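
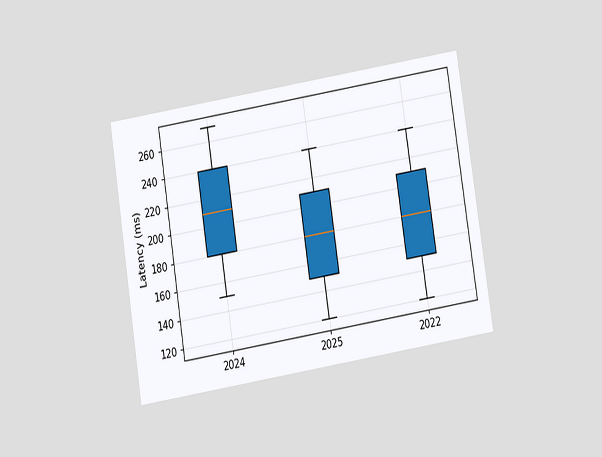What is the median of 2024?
210ms

The chart is tilted about 9° counter-clockwise and viewed slightly from below. The median line in the 2024 box sits at 210ms.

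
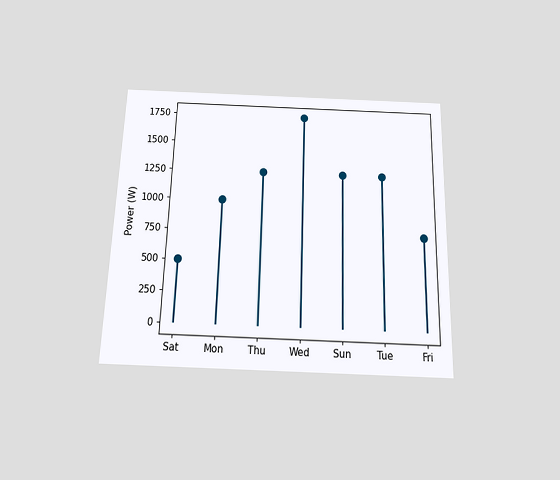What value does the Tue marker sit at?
The chart is viewed slightly from below. The Tue marker sits at 1250W.

1250W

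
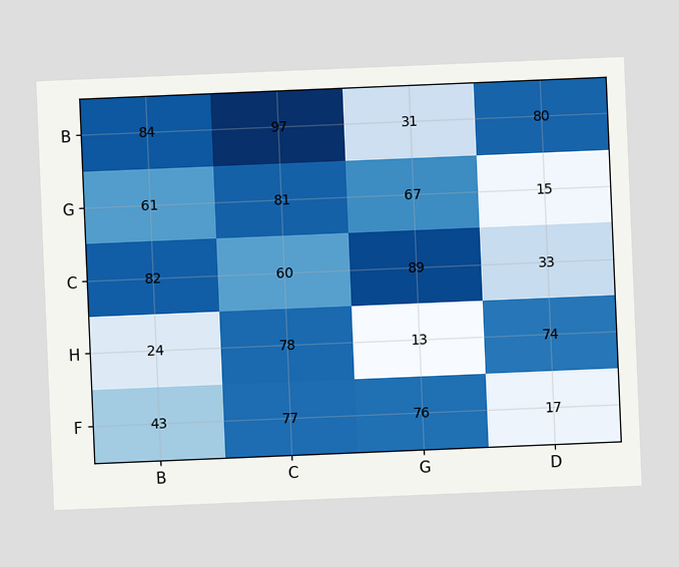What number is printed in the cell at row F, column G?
76

The chart is tilted about 2° counter-clockwise. The (F, G) cell reads 76.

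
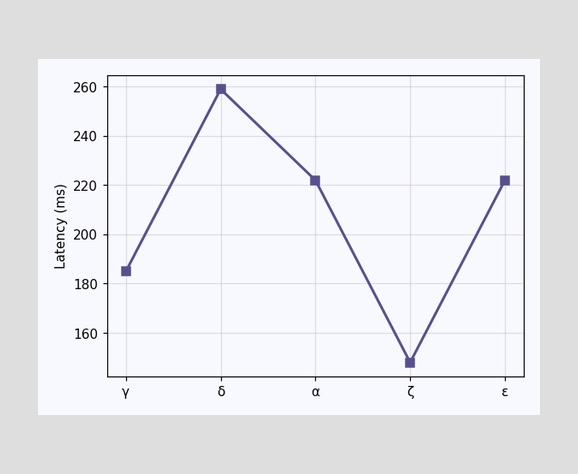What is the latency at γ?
185ms

At γ, the line is at 185ms.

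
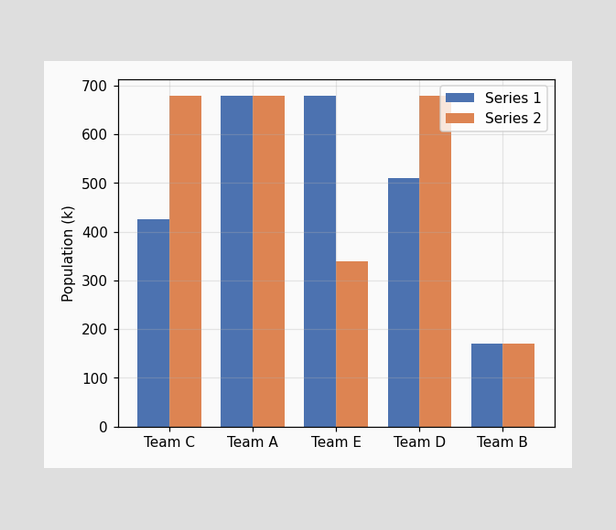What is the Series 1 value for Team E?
680k

The Series 1 bar at Team E reaches 680k on the y-axis.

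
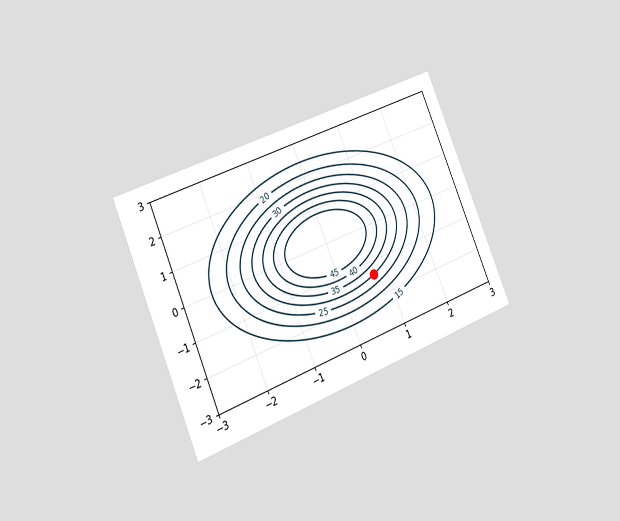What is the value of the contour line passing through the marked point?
30

The chart is tilted about 23° counter-clockwise and viewed slightly from the left. The marked point sits on the contour labelled 30.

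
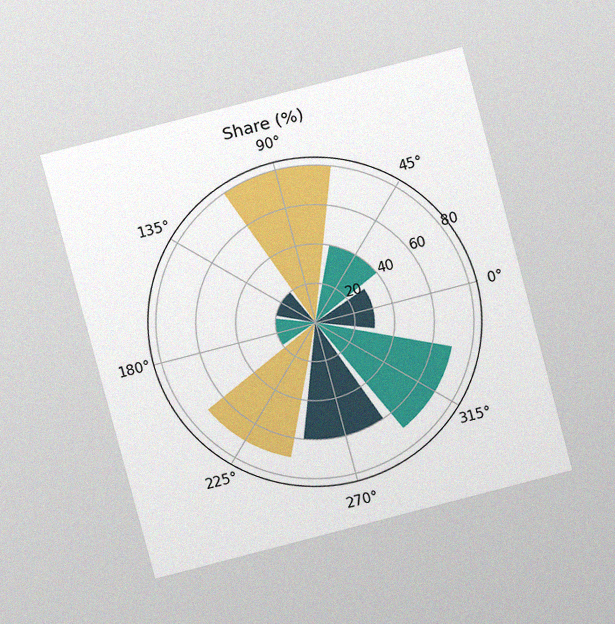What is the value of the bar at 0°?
The chart is tilted about 15° counter-clockwise and viewed at a slight angle, with some photo noise. The bar at 0° reaches 30% on the radial axis.

30%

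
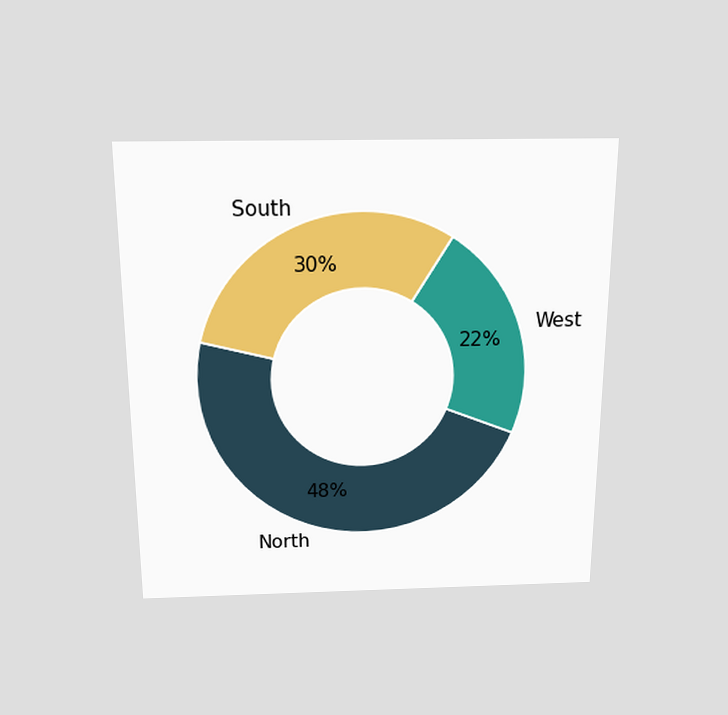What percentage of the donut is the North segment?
48%

The chart is viewed slightly from above. The North segment takes up 48% of the ring.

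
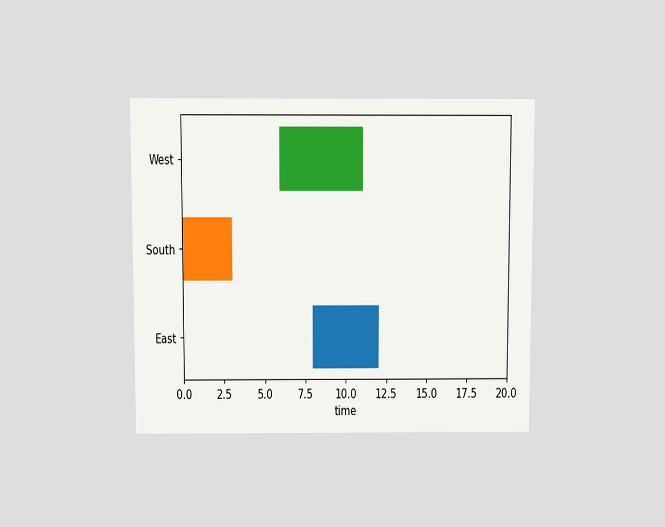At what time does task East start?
8

The chart is viewed slightly from above. The East bar begins at t=8.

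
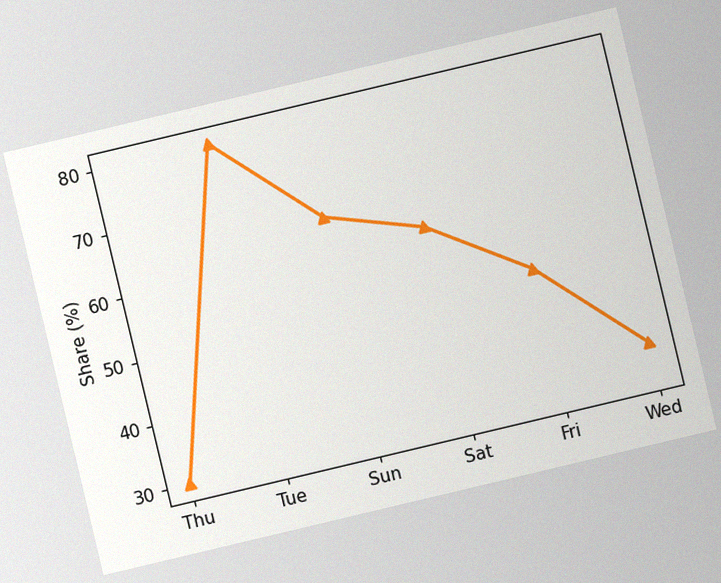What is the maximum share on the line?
80%

The chart is tilted about 13° counter-clockwise, with some photo noise. The highest point is at Tue, and reading across to the y-axis gives 80%.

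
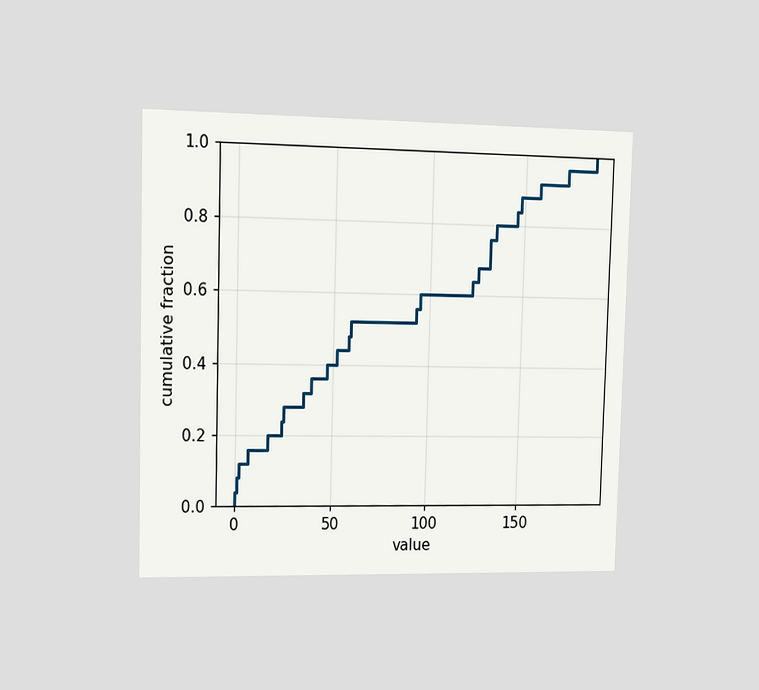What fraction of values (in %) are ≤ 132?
76%

The chart is viewed slightly from the left. At x=132 the ECDF step is at 76%.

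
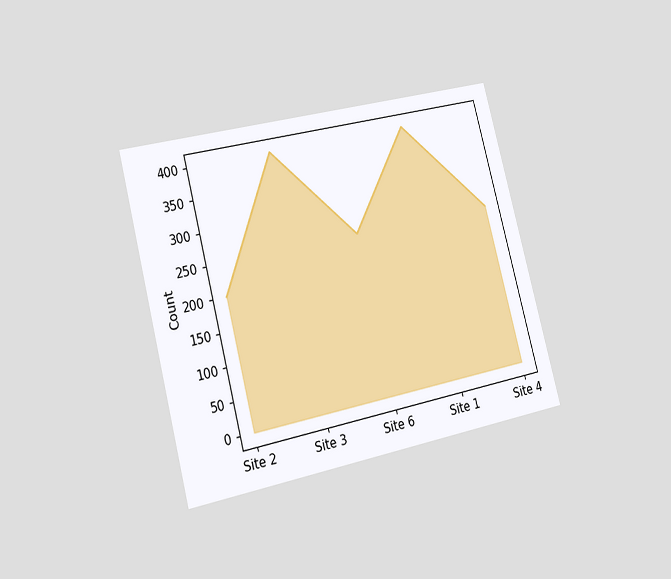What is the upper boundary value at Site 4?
250

The chart is tilted about 15° counter-clockwise and viewed slightly from the left. At Site 4 the upper boundary is at 250.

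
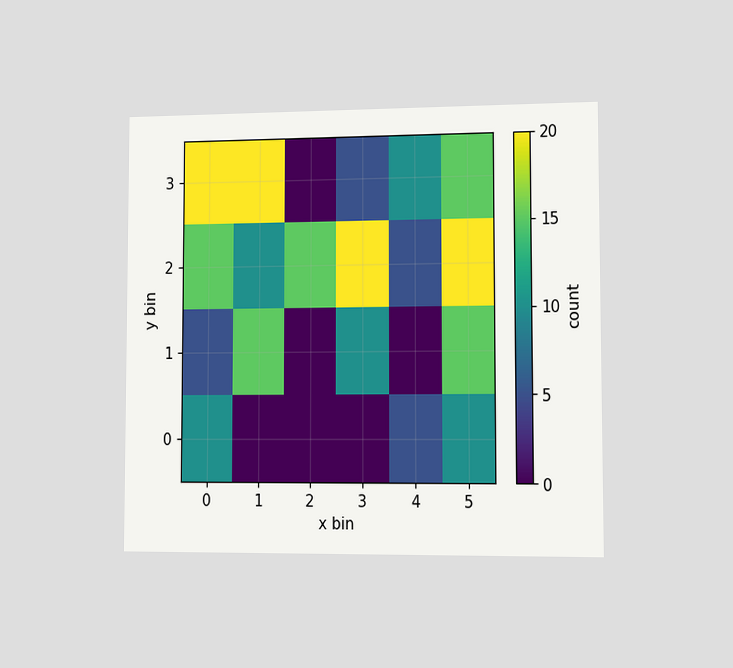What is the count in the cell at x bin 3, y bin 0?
The chart is viewed slightly from the right. Matching the cell (3, 0) against the colorbar gives 0.

0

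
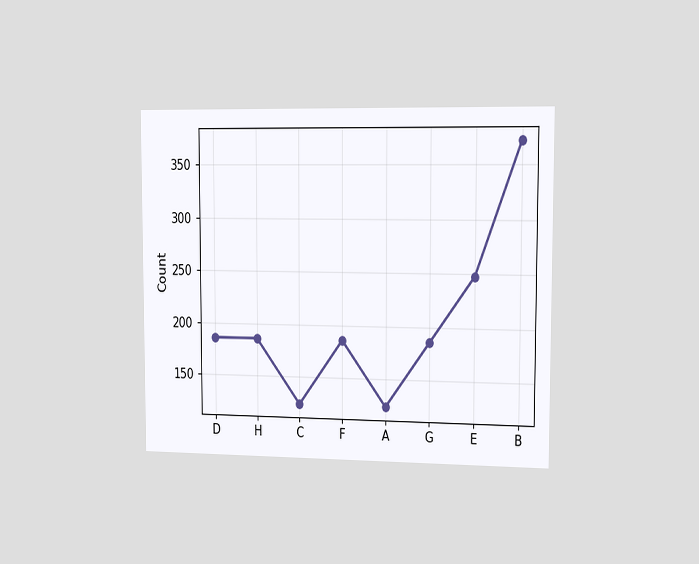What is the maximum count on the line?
372

The chart is viewed slightly from the right. The highest point is at B, and reading across to the y-axis gives 372.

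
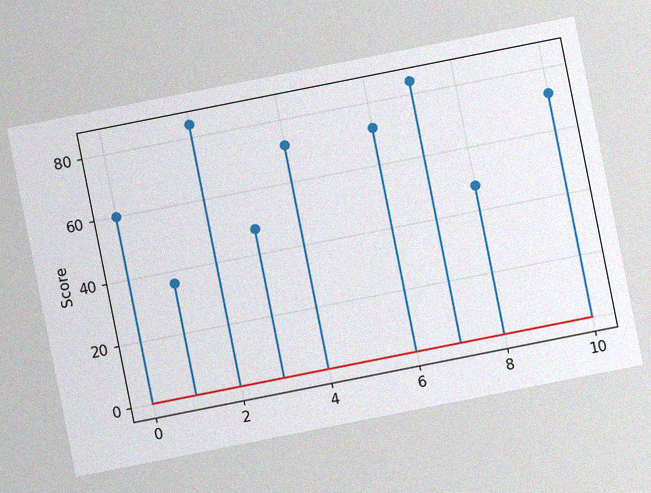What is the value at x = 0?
60

The chart is tilted about 11° counter-clockwise, with some photo noise. The stem at x=0 reaches 60.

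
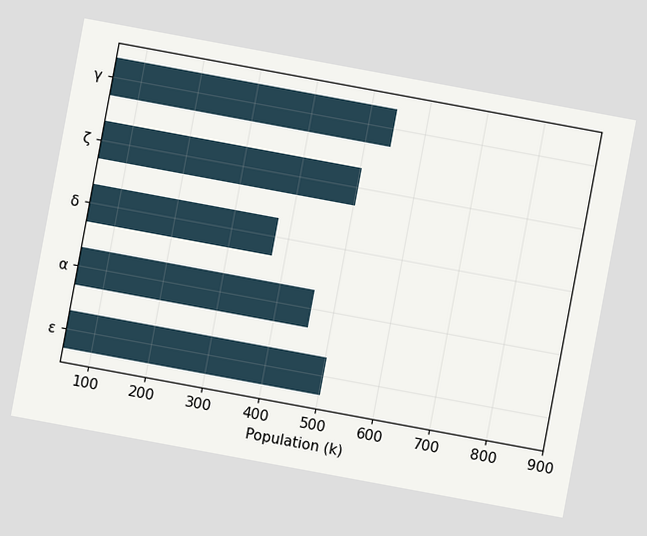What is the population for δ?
The chart is tilted about 10° clockwise. Reading along the chart's x-axis, the δ bar reaches 378k.

378k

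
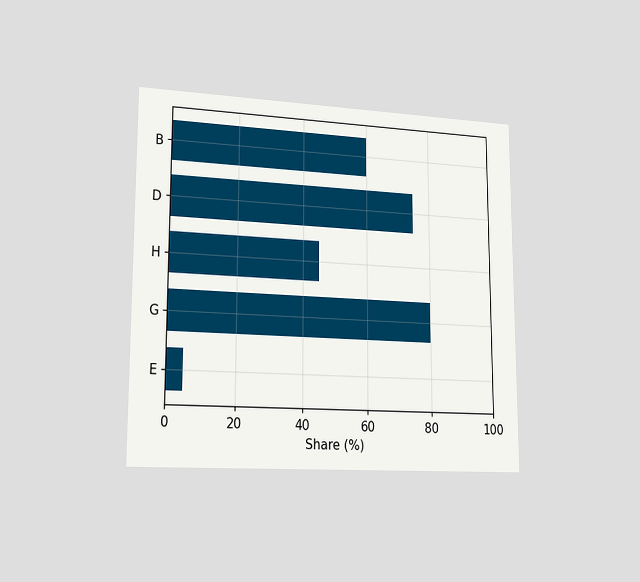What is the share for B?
60%

The chart is viewed slightly from the left. Reading along the chart's x-axis, the B bar reaches 60%.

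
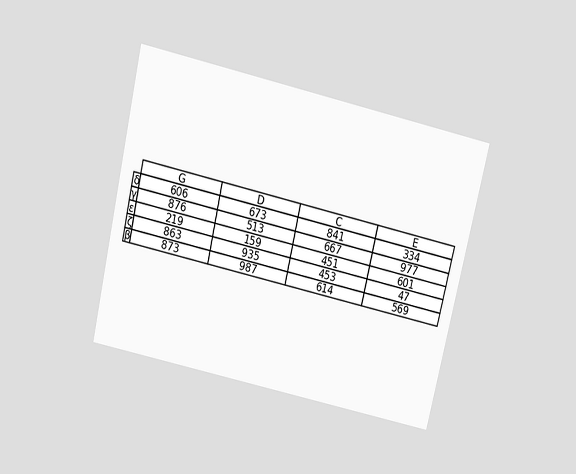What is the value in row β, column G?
873

The chart is tilted about 13° clockwise and viewed slightly from above. The (β, G) cell reads 873.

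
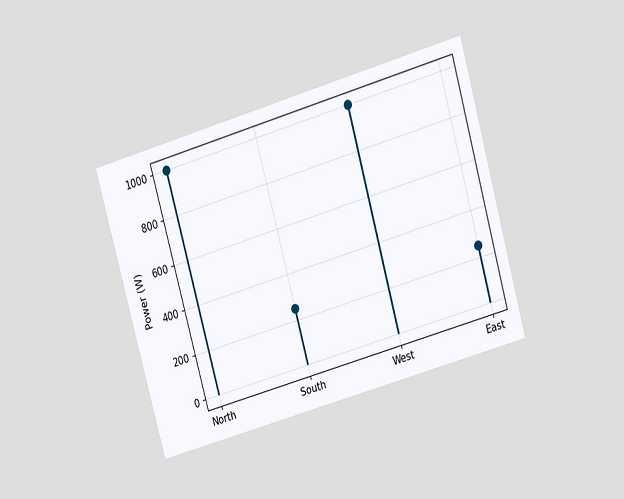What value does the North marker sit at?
The chart is tilted about 16° counter-clockwise and viewed at a slight angle. The North marker sits at 1000W.

1000W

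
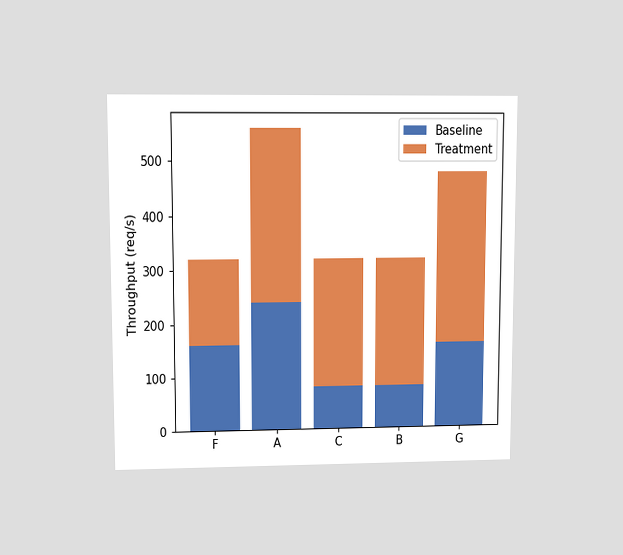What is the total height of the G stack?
480req/s

The chart is viewed at a slight angle. The G stack's top reaches 480req/s on the y-axis.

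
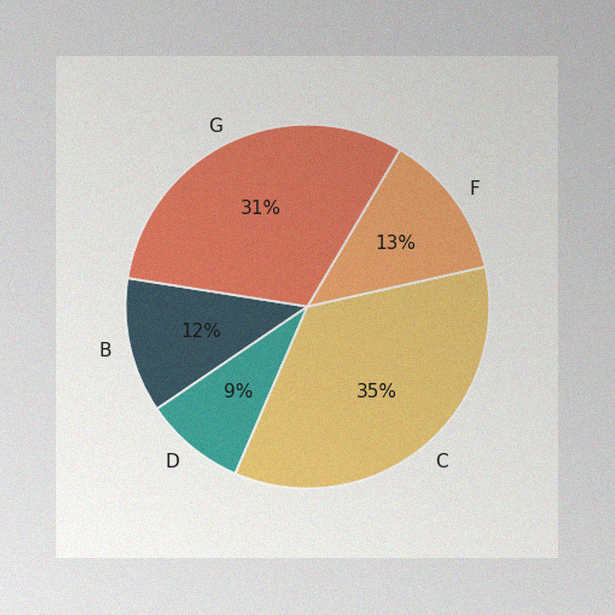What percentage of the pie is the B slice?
The image has some photo noise and uneven lighting. The B slice takes up 12% of the pie.

12%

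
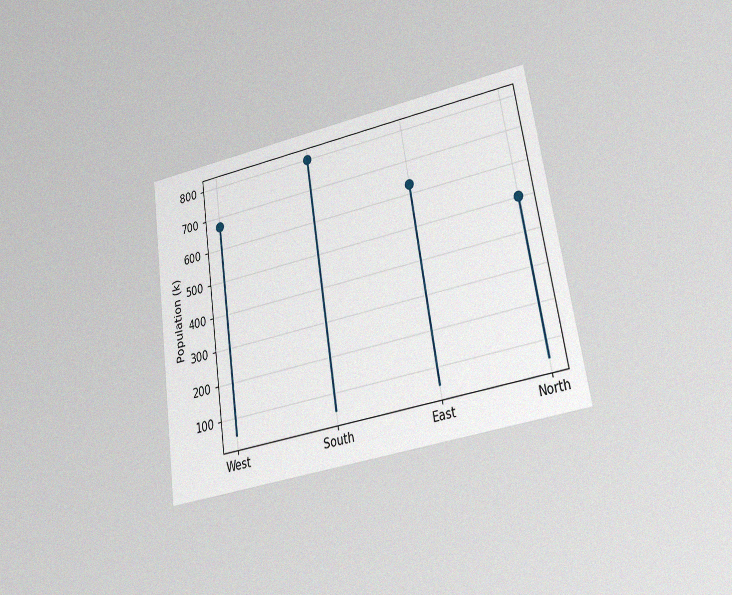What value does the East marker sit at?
The chart is tilted about 9° counter-clockwise and viewed at a slight angle, with some photo noise. The East marker sits at 630k.

630k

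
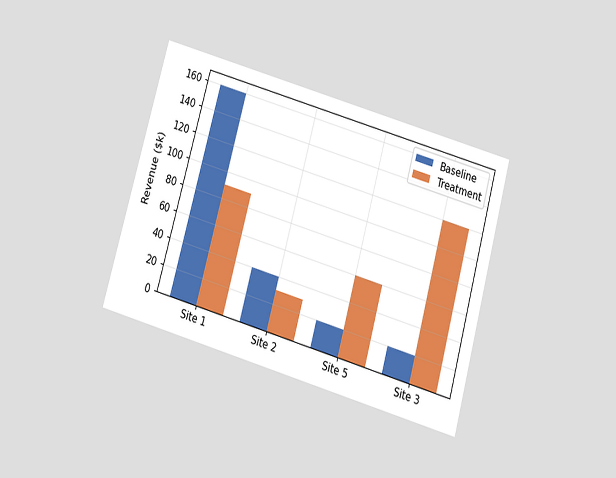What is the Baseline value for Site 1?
$160k

The chart is tilted about 16° clockwise and viewed slightly from below. The Baseline bar at Site 1 reaches $160k on the y-axis.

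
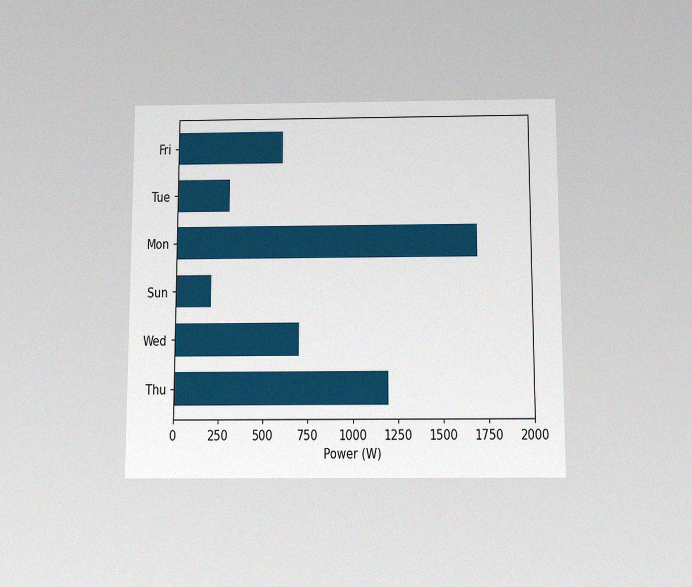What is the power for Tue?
300W

The chart is viewed slightly from below, with some photo noise. Reading along the chart's x-axis, the Tue bar reaches 300W.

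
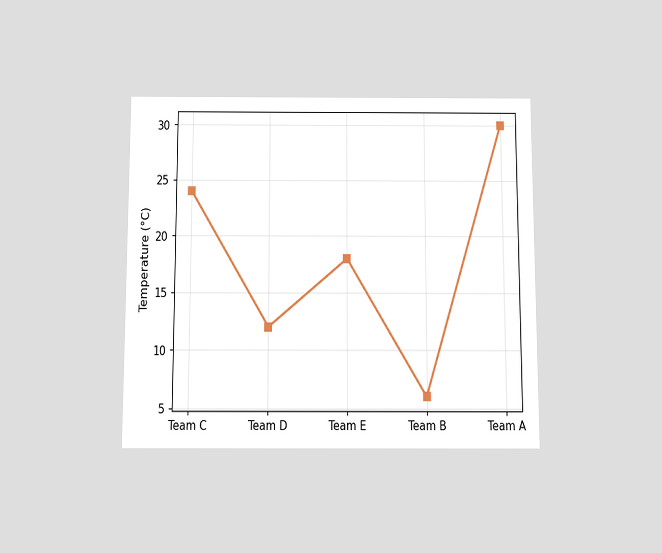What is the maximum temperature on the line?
30°C

The chart is viewed slightly from below. The highest point is at Team A, and reading across to the y-axis gives 30°C.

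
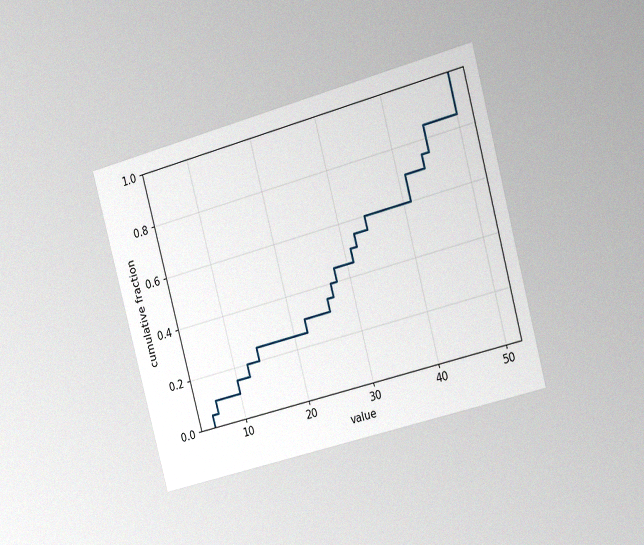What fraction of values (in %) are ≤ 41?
70%

The chart is tilted about 15° counter-clockwise and viewed slightly from the right, with some photo noise. At x=41 the ECDF step is at 70%.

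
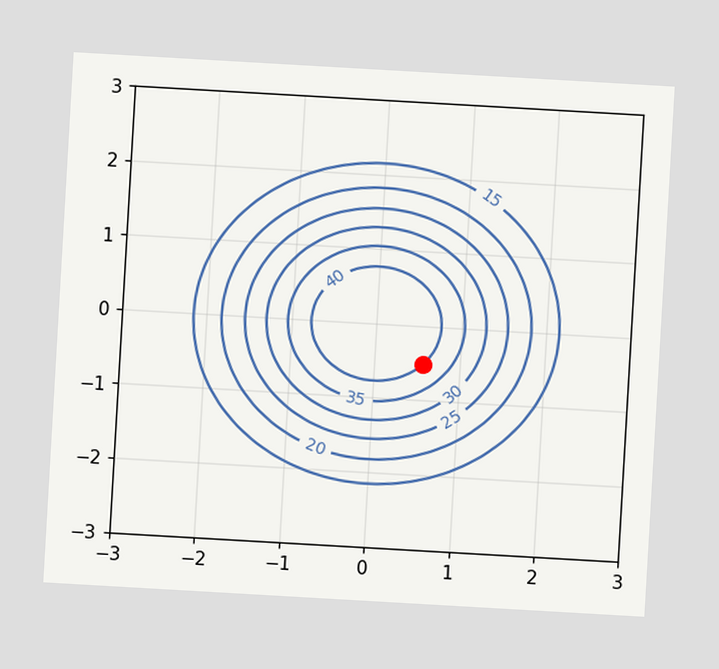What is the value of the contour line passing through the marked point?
The chart is tilted about 3° clockwise. The marked point sits on the contour labelled 40.

40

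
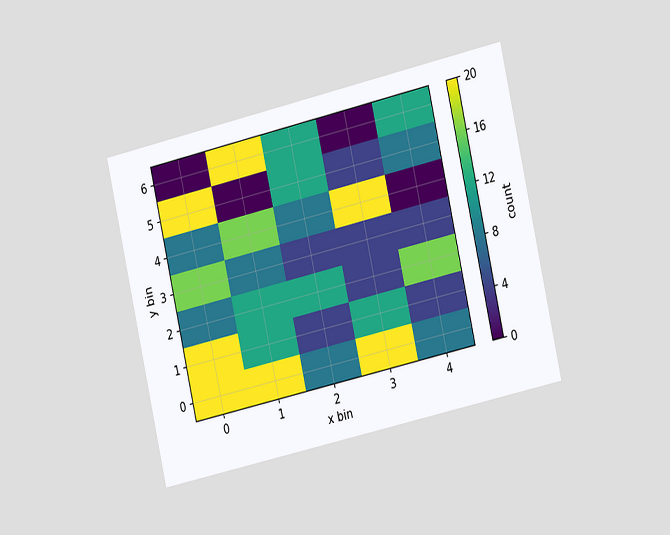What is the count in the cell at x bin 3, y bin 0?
20

The chart is tilted about 13° counter-clockwise and viewed slightly from the right. Matching the cell (3, 0) against the colorbar gives 20.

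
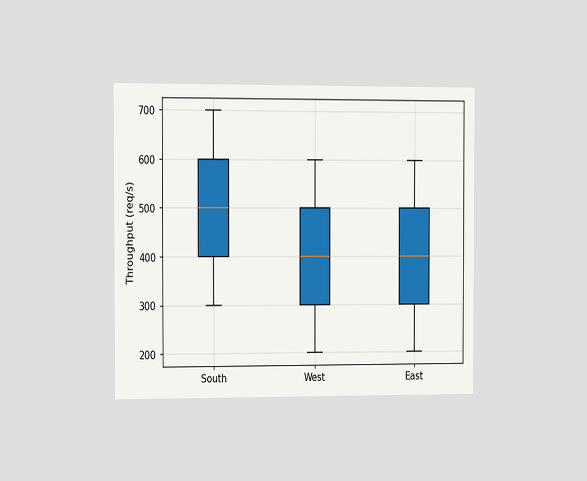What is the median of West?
400req/s

The chart is viewed at a slight angle. The median line in the West box sits at 400req/s.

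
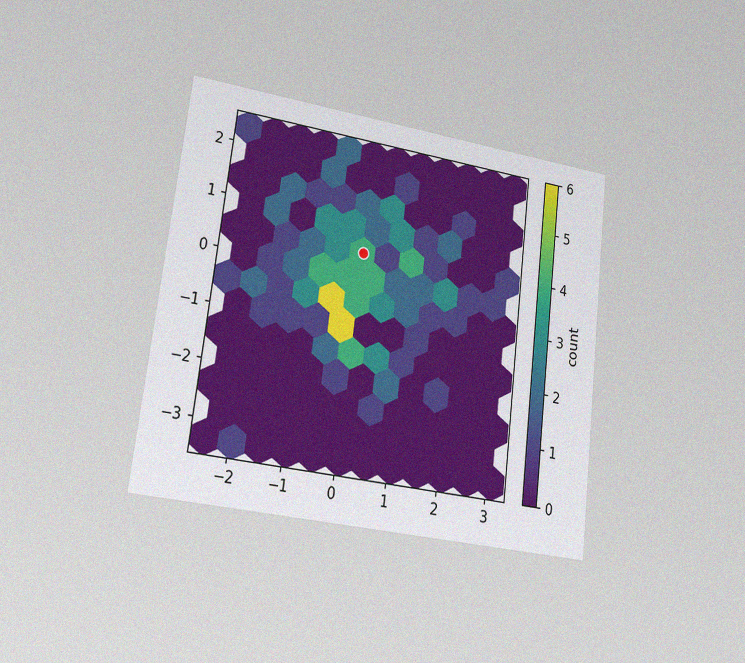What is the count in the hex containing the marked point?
The chart is tilted about 7° clockwise and viewed slightly from the left, with some photo noise. The marked hex reads 4 on the colorbar.

4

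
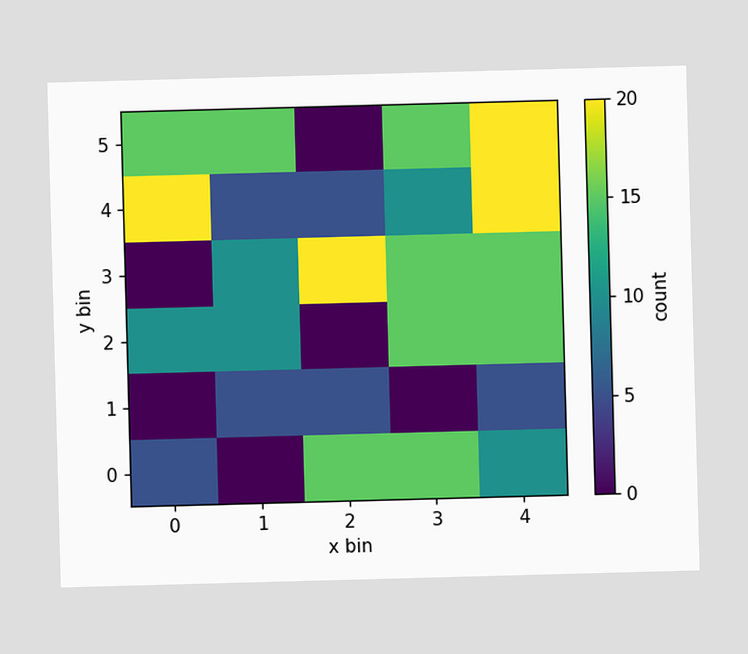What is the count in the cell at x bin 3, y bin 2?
Matching the cell (3, 2) against the colorbar gives 15.

15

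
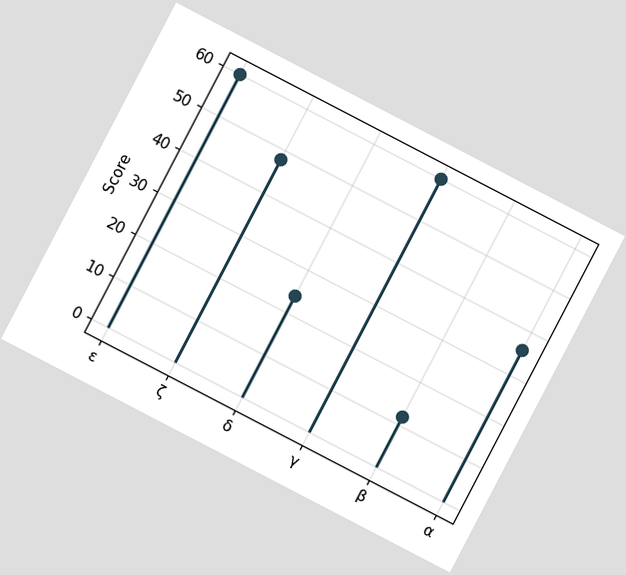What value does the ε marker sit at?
The chart is tilted about 28° clockwise. The ε marker sits at 60.

60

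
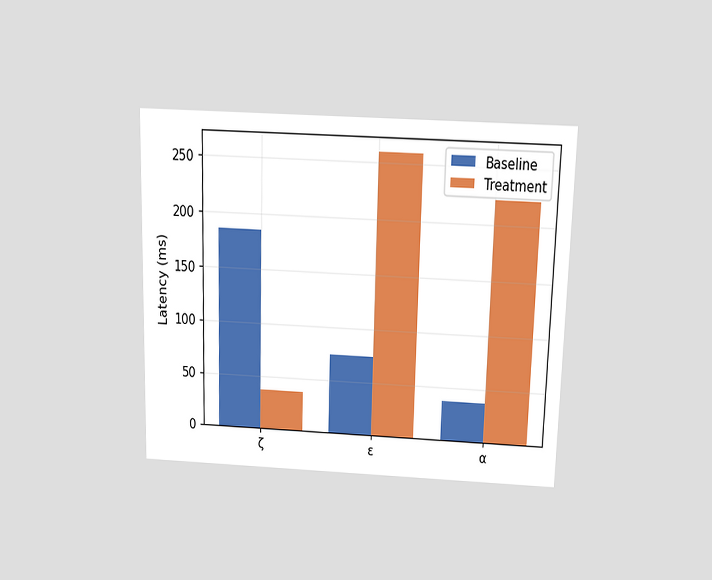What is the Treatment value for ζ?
37ms

The chart is viewed slightly from above. The Treatment bar at ζ reaches 37ms on the y-axis.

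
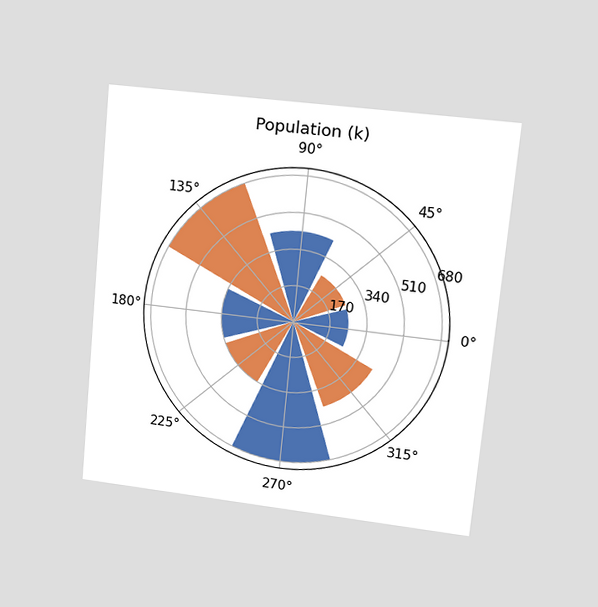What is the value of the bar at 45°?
255k

The chart is tilted about 5° clockwise and viewed at a slight angle. The bar at 45° reaches 255k on the radial axis.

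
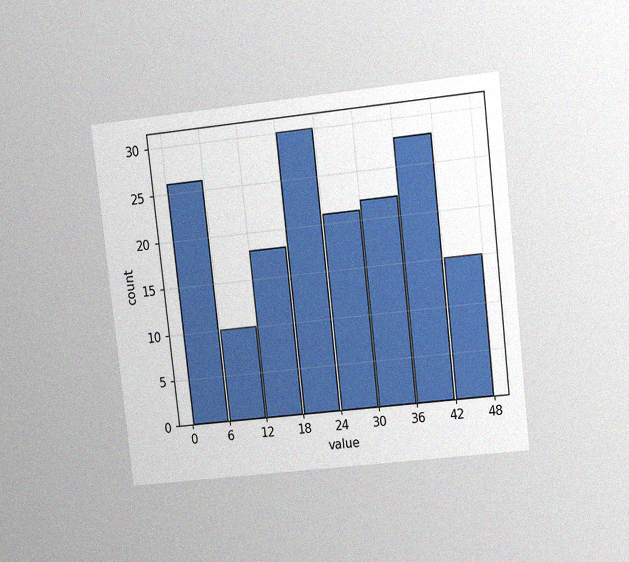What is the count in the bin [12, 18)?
The chart is tilted about 6° counter-clockwise and viewed at a slight angle, with some photo noise. The [12, 18) bin has height 18.

18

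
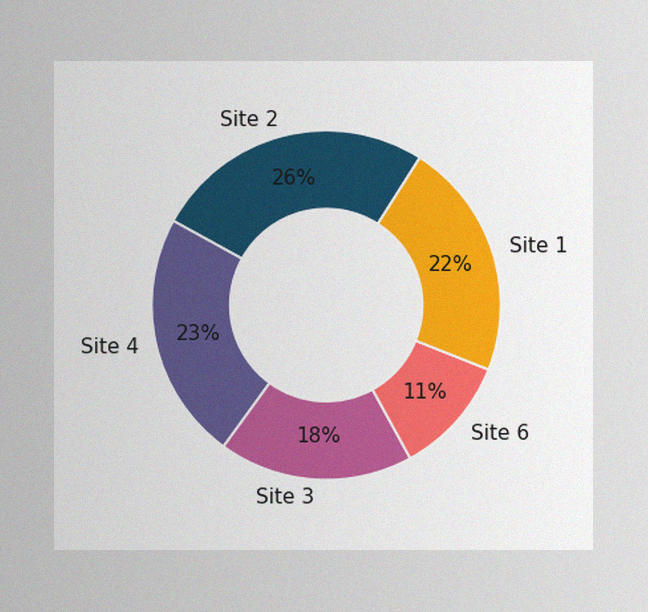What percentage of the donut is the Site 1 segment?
The image has some photo noise and uneven lighting. The Site 1 segment takes up 22% of the ring.

22%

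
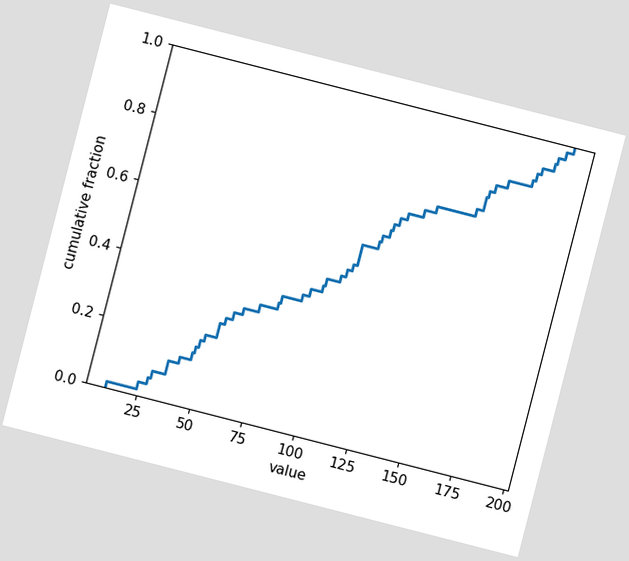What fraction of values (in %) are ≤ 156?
76%

The chart is tilted about 14° clockwise. At x=156 the ECDF step is at 76%.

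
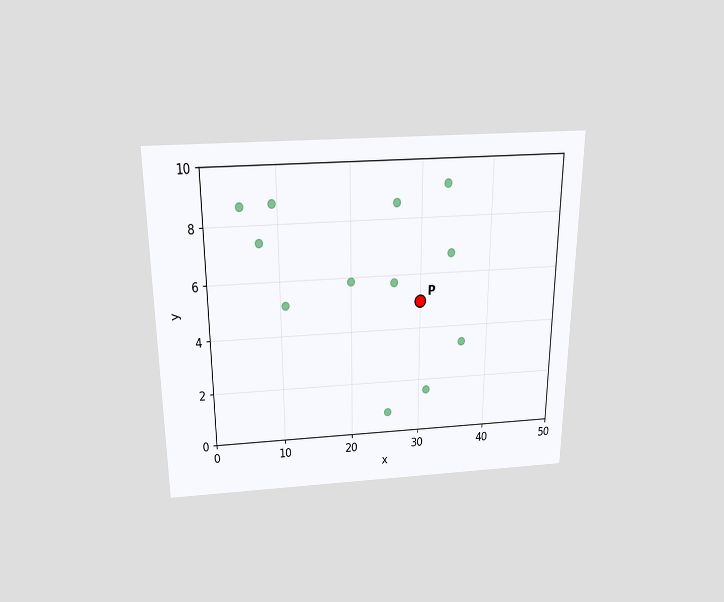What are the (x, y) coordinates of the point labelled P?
The chart is viewed slightly from above. Following the gridlines from P to each axis, P sits at (30, 5).

(30, 5)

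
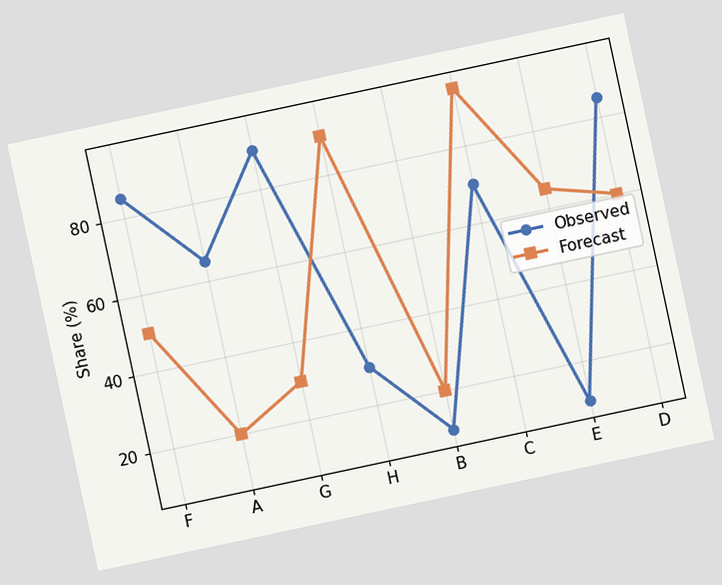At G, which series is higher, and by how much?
Observed, by 60%

The chart is tilted about 12° counter-clockwise. At G, Observed sits above the other line by 60%.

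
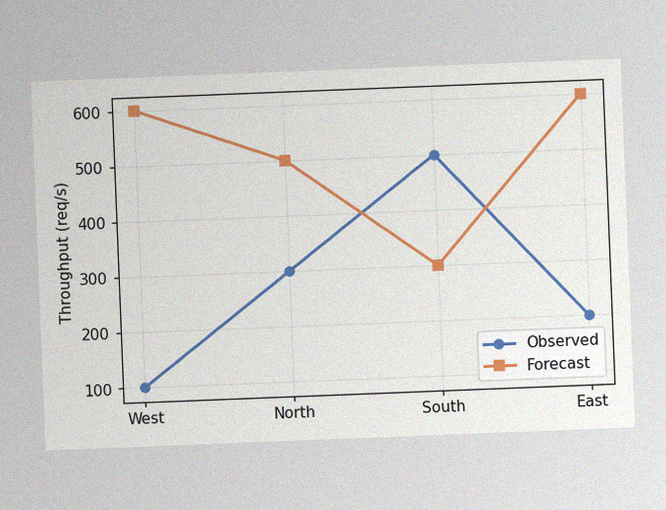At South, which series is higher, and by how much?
The chart is tilted about 2° counter-clockwise, with some photo noise. At South, Observed sits above the other line by 200req/s.

Observed, by 200req/s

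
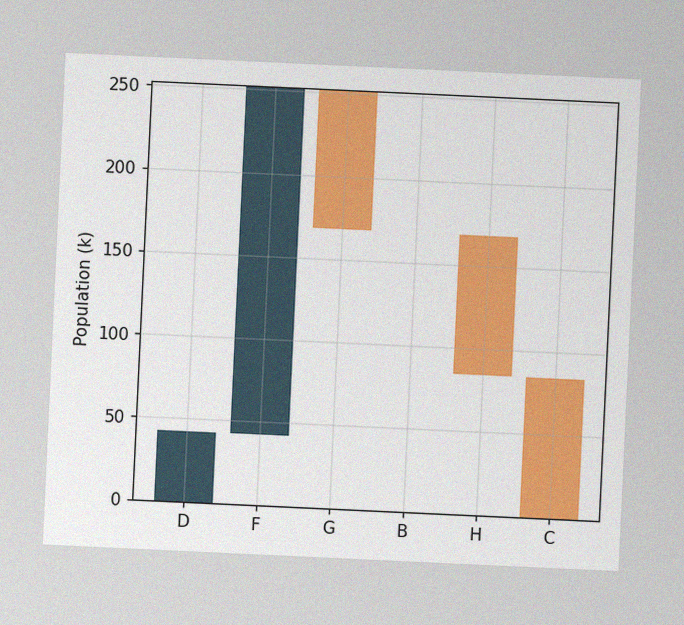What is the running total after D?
42k

The chart is tilted about 3° clockwise, with some photo noise. After D the running total reaches 42k.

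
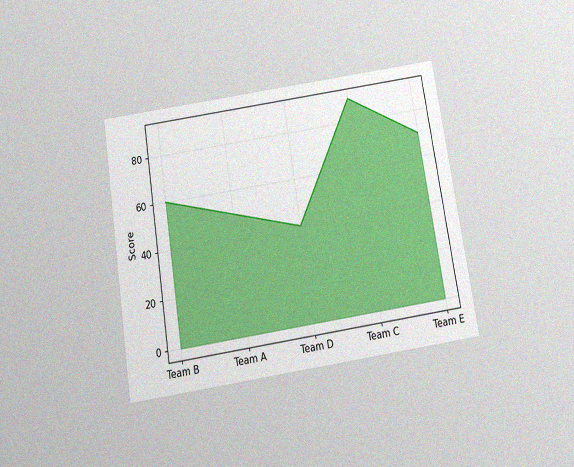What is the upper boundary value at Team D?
The chart is tilted about 9° counter-clockwise and viewed slightly from below, with some photo noise. At Team D the upper boundary is at 40.

40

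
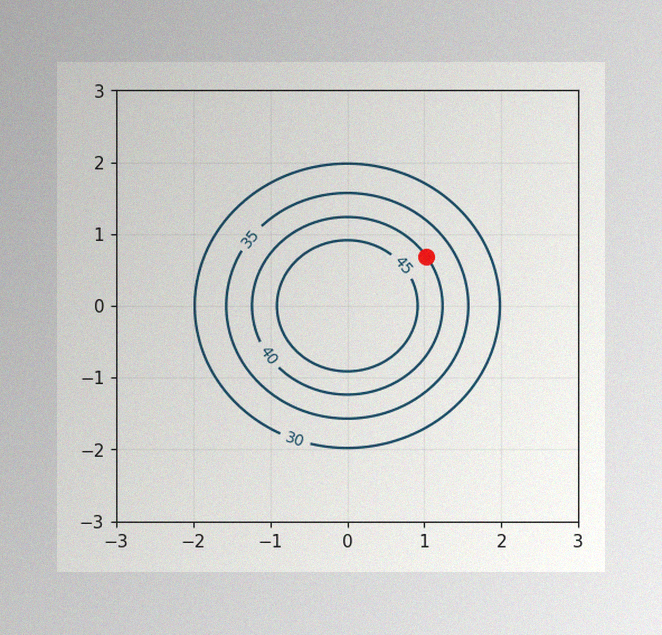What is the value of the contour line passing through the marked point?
The image has some photo noise and uneven lighting. The marked point sits on the contour labelled 40.

40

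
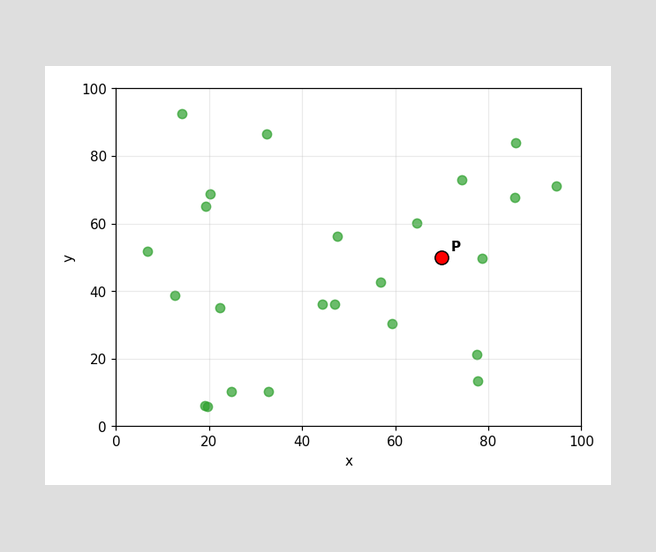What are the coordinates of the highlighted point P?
Following the gridlines from P to each axis, P sits at (70, 50).

(70, 50)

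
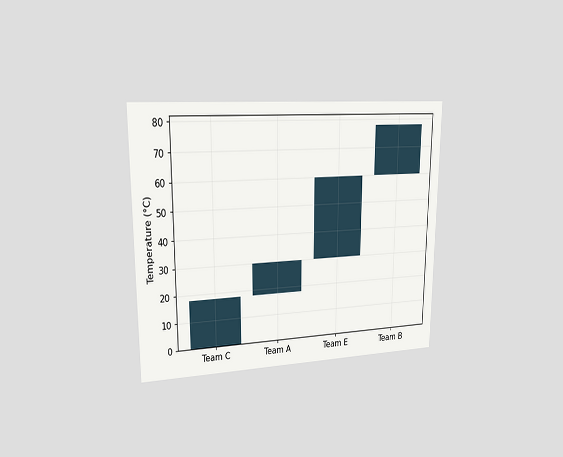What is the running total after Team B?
The chart is viewed slightly from the left. After Team B the running total reaches 78°C.

78°C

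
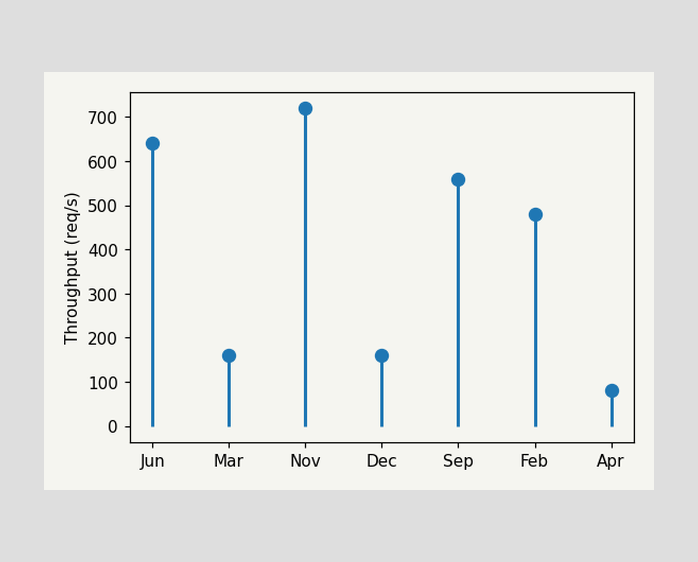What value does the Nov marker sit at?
720req/s

The Nov marker sits at 720req/s.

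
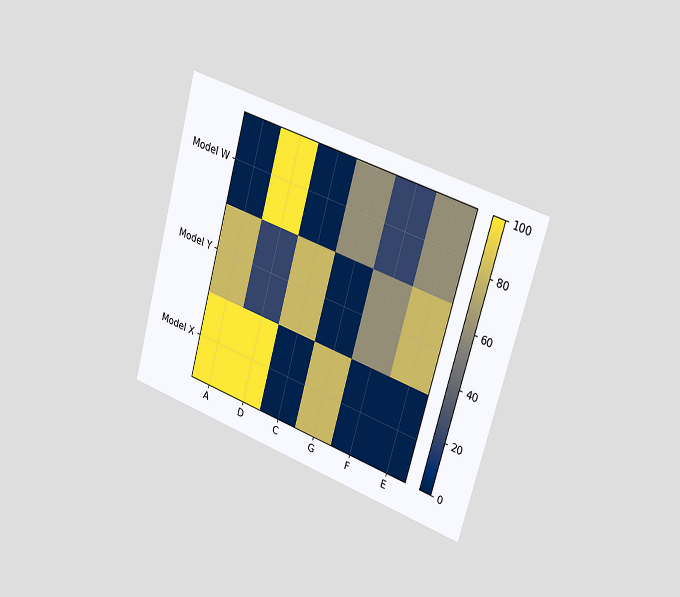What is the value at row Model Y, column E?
The chart is tilted about 15° clockwise and viewed slightly from the right. Matching cell (Model Y, E) against the colorbar gives 80.

80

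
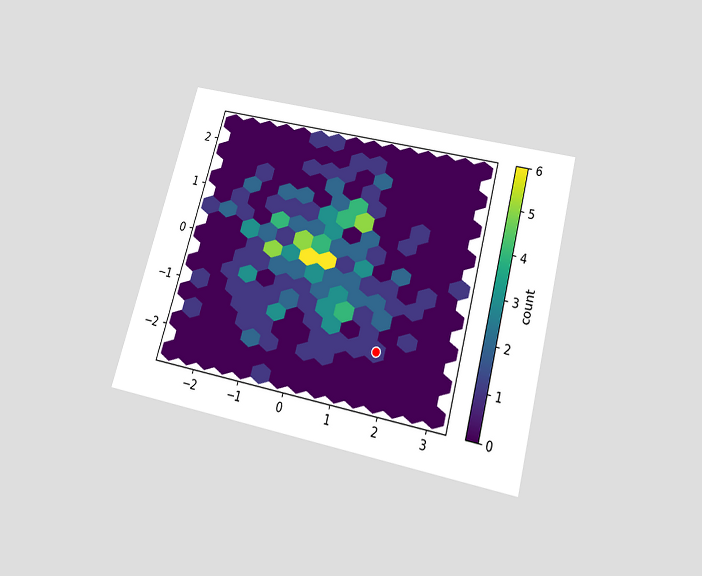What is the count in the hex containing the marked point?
The chart is tilted about 15° clockwise and viewed slightly from below. The marked hex reads 1 on the colorbar.

1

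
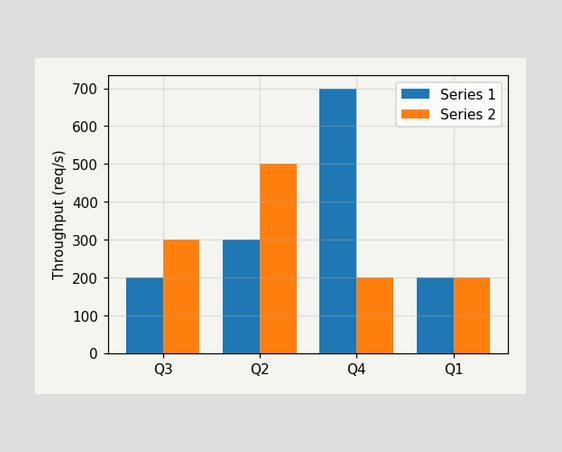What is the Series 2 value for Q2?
The Series 2 bar at Q2 reaches 500req/s on the y-axis.

500req/s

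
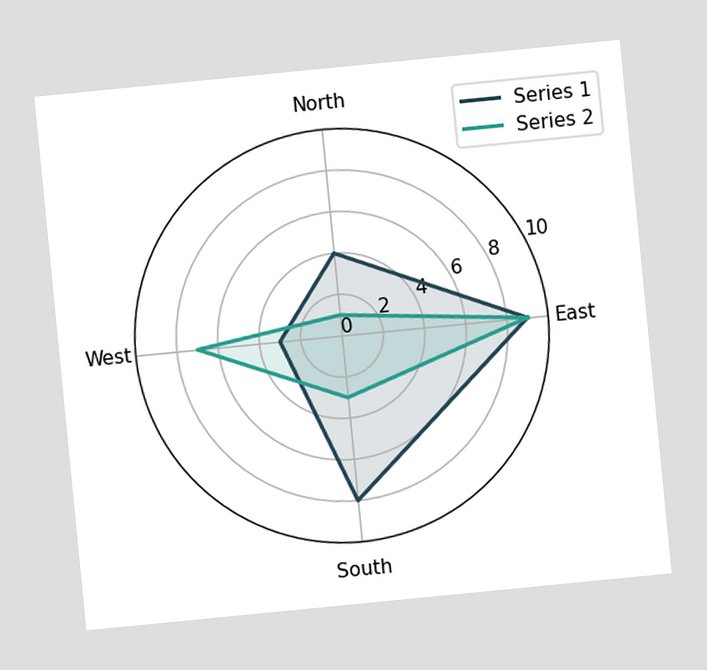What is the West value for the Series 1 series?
3

The chart is tilted about 6° counter-clockwise. On the West axis, Series 1 reaches 3.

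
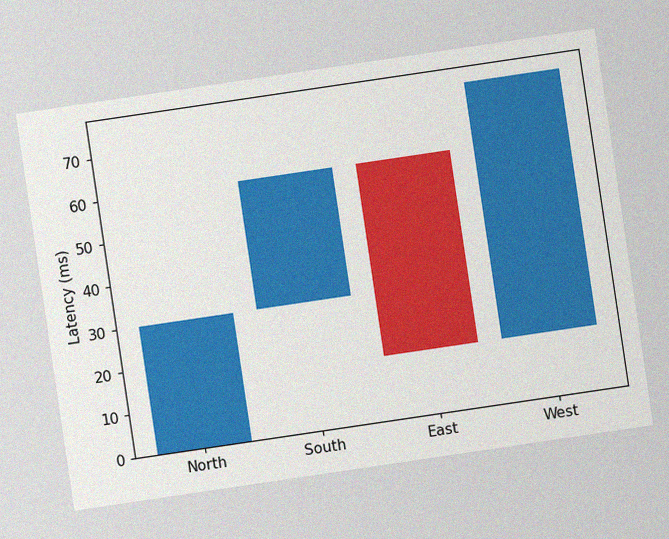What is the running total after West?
The chart is tilted about 8° counter-clockwise, with some photo noise. After West the running total reaches 75ms.

75ms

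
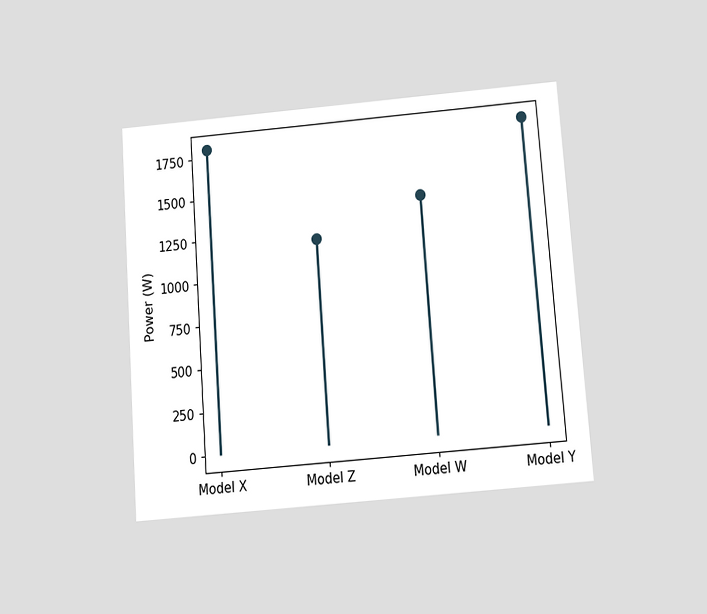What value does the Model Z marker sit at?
1200W

The chart is tilted about 4° counter-clockwise and viewed slightly from below. The Model Z marker sits at 1200W.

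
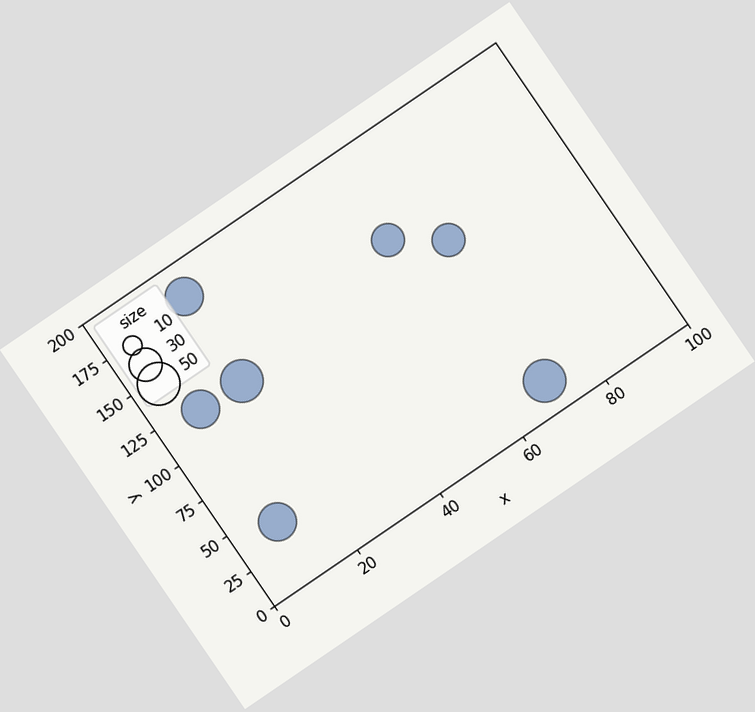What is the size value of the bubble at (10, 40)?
The chart is tilted about 34° counter-clockwise. Matching the bubble at (10, 40) against the size legend gives 40.

40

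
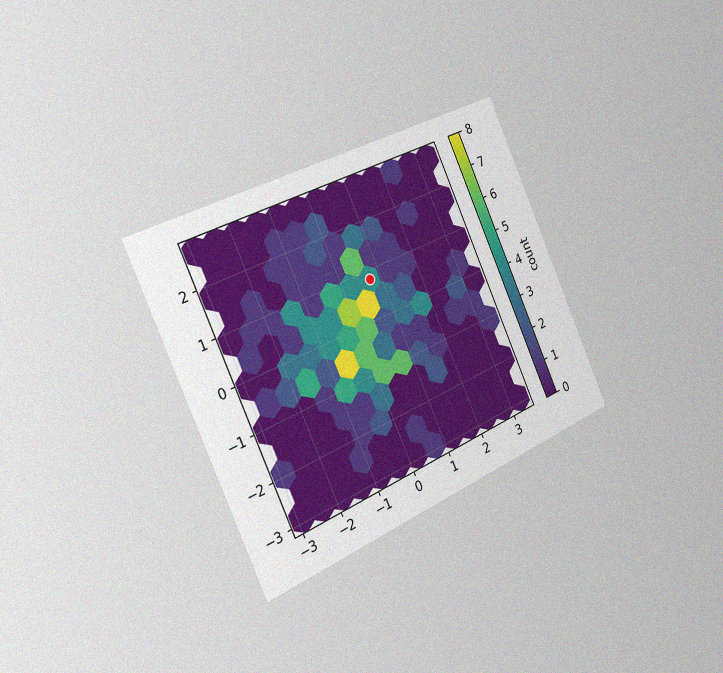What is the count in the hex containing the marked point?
The chart is tilted about 24° counter-clockwise and viewed slightly from the left, with some photo noise. The marked hex reads 4 on the colorbar.

4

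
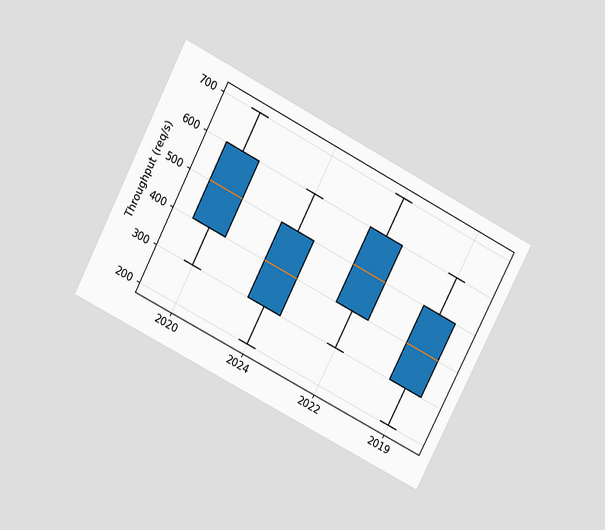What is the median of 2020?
500req/s

The chart is tilted about 27° clockwise and viewed slightly from above. The median line in the 2020 box sits at 500req/s.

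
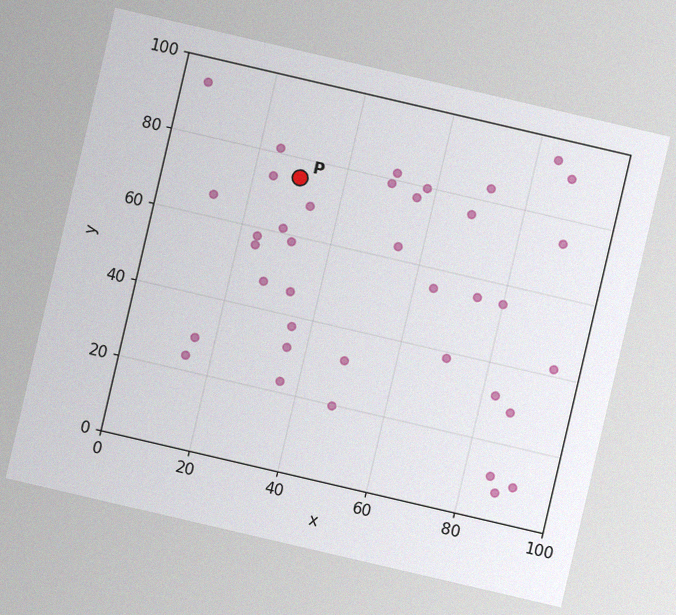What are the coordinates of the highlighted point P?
The chart is tilted about 13° clockwise, with some photo noise. Following the gridlines from P to each axis, P sits at (30, 75).

(30, 75)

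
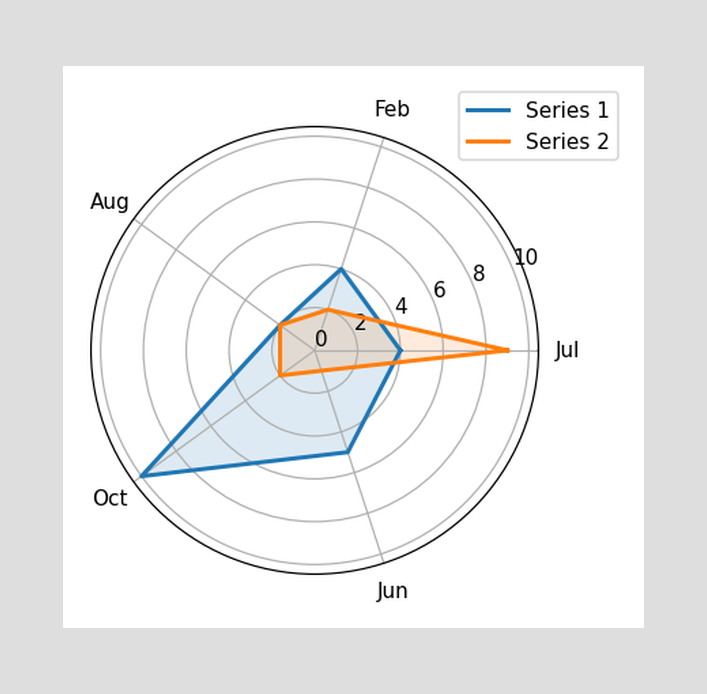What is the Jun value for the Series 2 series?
1

On the Jun axis, Series 2 reaches 1.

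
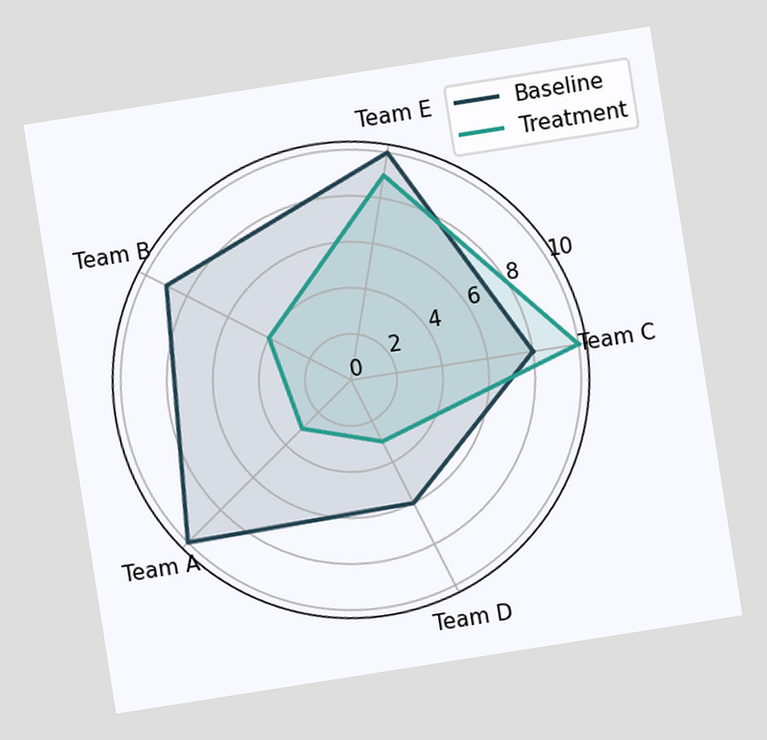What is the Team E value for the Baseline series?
The chart is tilted about 9° counter-clockwise. On the Team E axis, Baseline reaches 10.

10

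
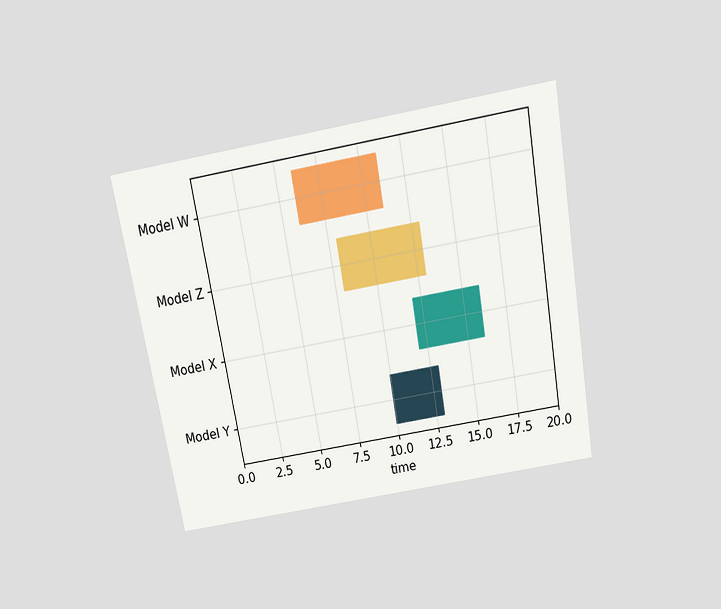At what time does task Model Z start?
The chart is tilted about 10° counter-clockwise and viewed slightly from above. The Model Z bar begins at t=8.

8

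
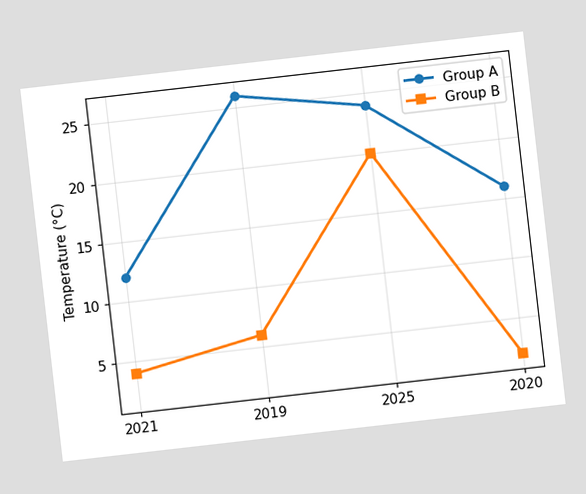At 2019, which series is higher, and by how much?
The chart is tilted about 7° counter-clockwise. At 2019, Group A sits above the other line by 20°C.

Group A, by 20°C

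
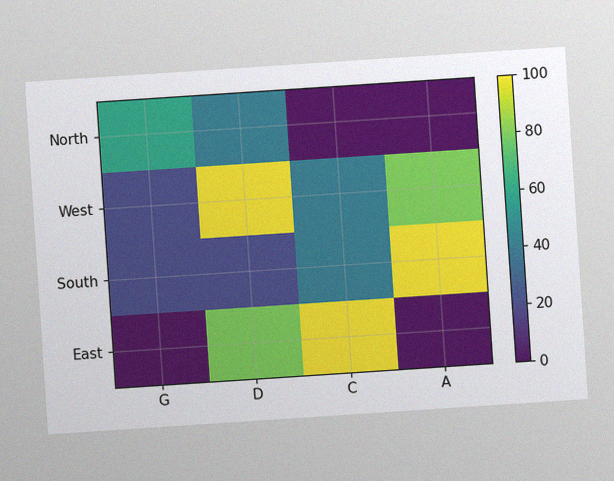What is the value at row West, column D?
The chart is tilted about 4° counter-clockwise, with some photo noise. Matching cell (West, D) against the colorbar gives 100.

100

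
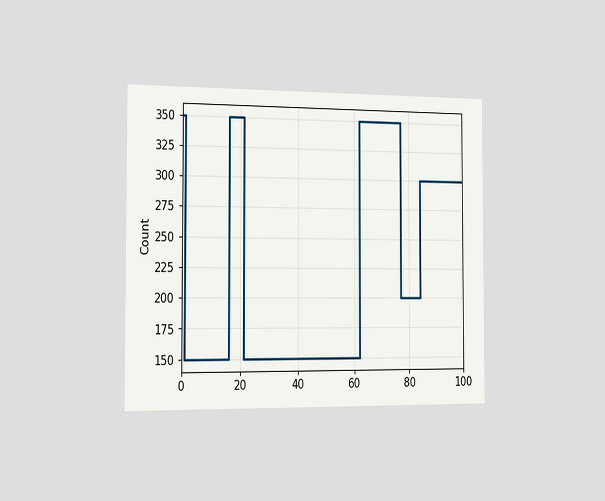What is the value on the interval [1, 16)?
The chart is viewed slightly from the left. On [1, 16) the step sits at 150.

150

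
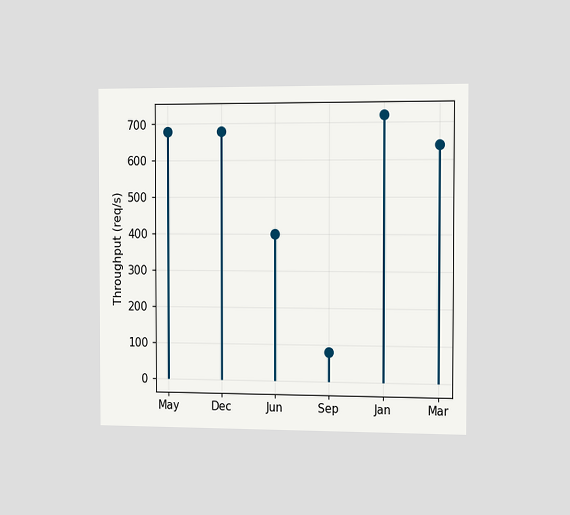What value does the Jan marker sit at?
The chart is viewed slightly from the right. The Jan marker sits at 720req/s.

720req/s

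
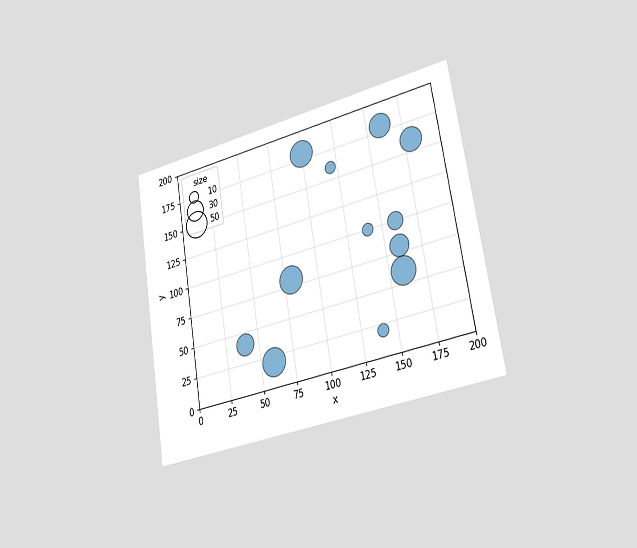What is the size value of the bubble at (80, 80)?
The chart is tilted about 9° counter-clockwise and viewed slightly from the right. Matching the bubble at (80, 80) against the size legend gives 50.

50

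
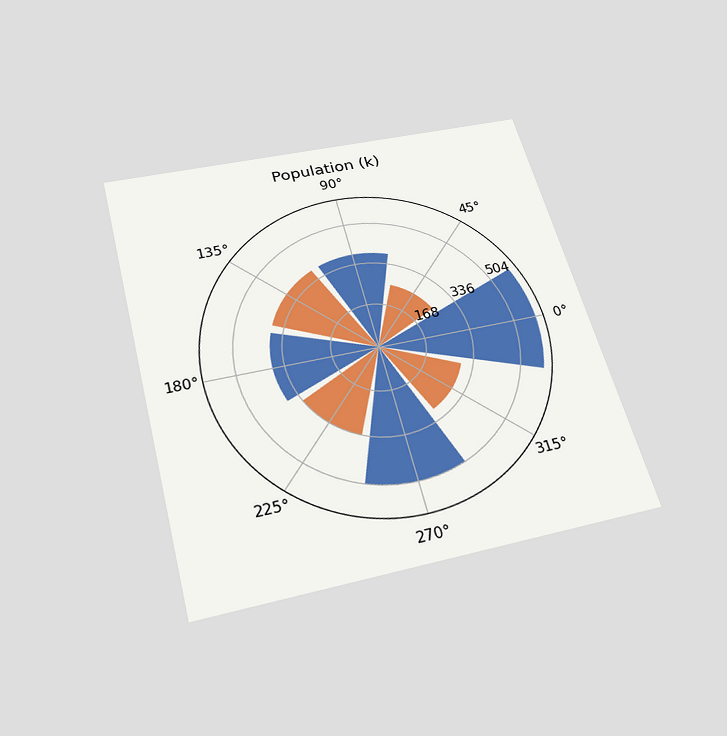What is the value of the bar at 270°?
504k

The chart is tilted about 15° counter-clockwise and viewed slightly from below. The bar at 270° reaches 504k on the radial axis.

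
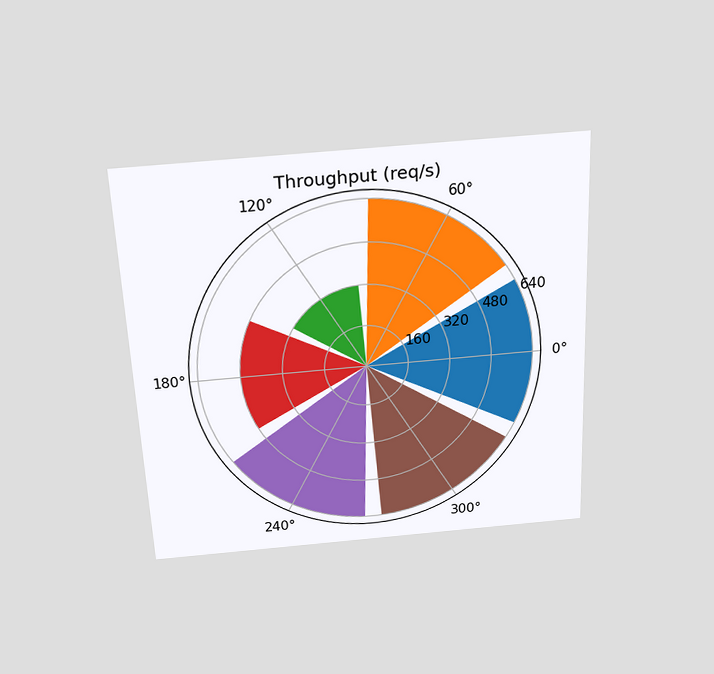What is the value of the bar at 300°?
The chart is tilted about 3° counter-clockwise and viewed slightly from above. The bar at 300° reaches 640req/s on the radial axis.

640req/s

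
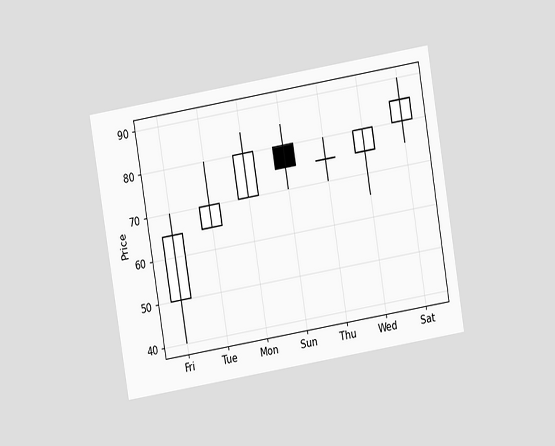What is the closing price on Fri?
65

The chart is tilted about 9° counter-clockwise and viewed at a slight angle. The Fri candle closes at 65.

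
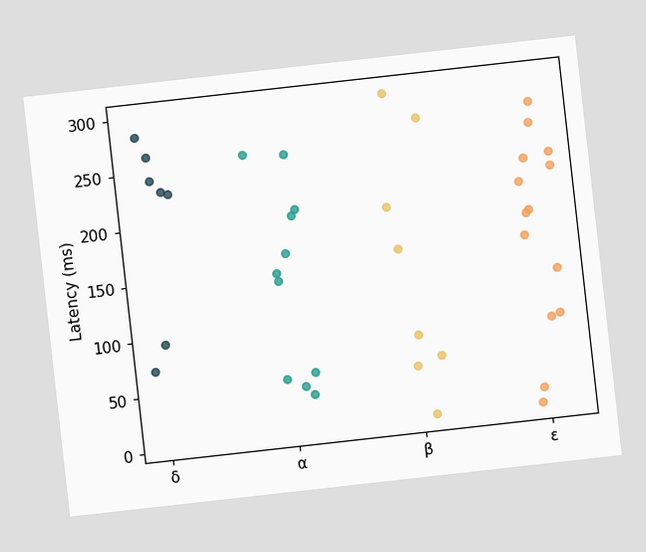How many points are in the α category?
11

The chart is tilted about 6° counter-clockwise. Counting the markers in the α column gives 11.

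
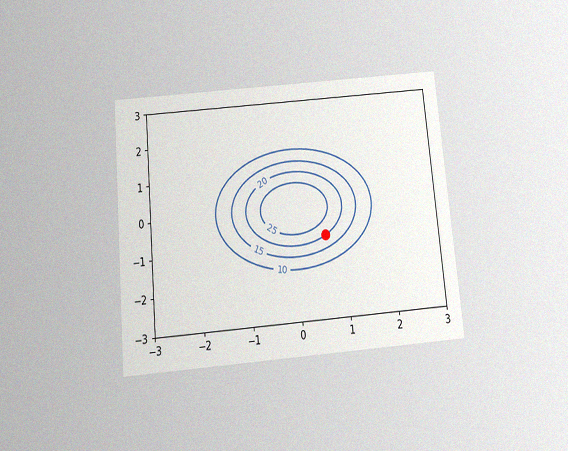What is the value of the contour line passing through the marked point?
20

The chart is tilted about 5° counter-clockwise and viewed slightly from below, with some photo noise. The marked point sits on the contour labelled 20.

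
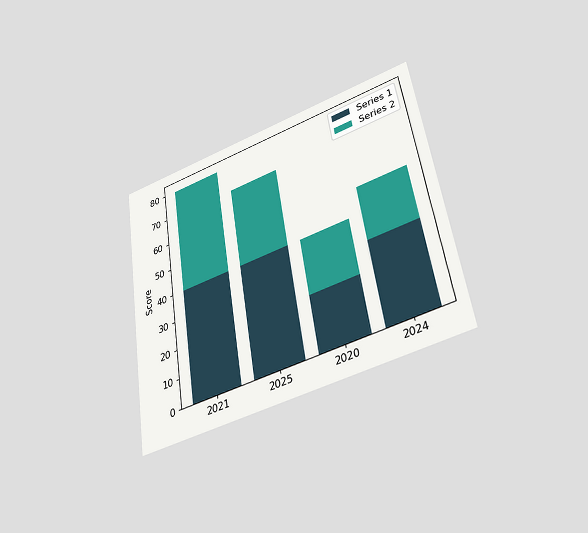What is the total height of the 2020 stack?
The chart is tilted about 9° counter-clockwise and viewed slightly from below. The 2020 stack's top reaches 40 on the y-axis.

40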